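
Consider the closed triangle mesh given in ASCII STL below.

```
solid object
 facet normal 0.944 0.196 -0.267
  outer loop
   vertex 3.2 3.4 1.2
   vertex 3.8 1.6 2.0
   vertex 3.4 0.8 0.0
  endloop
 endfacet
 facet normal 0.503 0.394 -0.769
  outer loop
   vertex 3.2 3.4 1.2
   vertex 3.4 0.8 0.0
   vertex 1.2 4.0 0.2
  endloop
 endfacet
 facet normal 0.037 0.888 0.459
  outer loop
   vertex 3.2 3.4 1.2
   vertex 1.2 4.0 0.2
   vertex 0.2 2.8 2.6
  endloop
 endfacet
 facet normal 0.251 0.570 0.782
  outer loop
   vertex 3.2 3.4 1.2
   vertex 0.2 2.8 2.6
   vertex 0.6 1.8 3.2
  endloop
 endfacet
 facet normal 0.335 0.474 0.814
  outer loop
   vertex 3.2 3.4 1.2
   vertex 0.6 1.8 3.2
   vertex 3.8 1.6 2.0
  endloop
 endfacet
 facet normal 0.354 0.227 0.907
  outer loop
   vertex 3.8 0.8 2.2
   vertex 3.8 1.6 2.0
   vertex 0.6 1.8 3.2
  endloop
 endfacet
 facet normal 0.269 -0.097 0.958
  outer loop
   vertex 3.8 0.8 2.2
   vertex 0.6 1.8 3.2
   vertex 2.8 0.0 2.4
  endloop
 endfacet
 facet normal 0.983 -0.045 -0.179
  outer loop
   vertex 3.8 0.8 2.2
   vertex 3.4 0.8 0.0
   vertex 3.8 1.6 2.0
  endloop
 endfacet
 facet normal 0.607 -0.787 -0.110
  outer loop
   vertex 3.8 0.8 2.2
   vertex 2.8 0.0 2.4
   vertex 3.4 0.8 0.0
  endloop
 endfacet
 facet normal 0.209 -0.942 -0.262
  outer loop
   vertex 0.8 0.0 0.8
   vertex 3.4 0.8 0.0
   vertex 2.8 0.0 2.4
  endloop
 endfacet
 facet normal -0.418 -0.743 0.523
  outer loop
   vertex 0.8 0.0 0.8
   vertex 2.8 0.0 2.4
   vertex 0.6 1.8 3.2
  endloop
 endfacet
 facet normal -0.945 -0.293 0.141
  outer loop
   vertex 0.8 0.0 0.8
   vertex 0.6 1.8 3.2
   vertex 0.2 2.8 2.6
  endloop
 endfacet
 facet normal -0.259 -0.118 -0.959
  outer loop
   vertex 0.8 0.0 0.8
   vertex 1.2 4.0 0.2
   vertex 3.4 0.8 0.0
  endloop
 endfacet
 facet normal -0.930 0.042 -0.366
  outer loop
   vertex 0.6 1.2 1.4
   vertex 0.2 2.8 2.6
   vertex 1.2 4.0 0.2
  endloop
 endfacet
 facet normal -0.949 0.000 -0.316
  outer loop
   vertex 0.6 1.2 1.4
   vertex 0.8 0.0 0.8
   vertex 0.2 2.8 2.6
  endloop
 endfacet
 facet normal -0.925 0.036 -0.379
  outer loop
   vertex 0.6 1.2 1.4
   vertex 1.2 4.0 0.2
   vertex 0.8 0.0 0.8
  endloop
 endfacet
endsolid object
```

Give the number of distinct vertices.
10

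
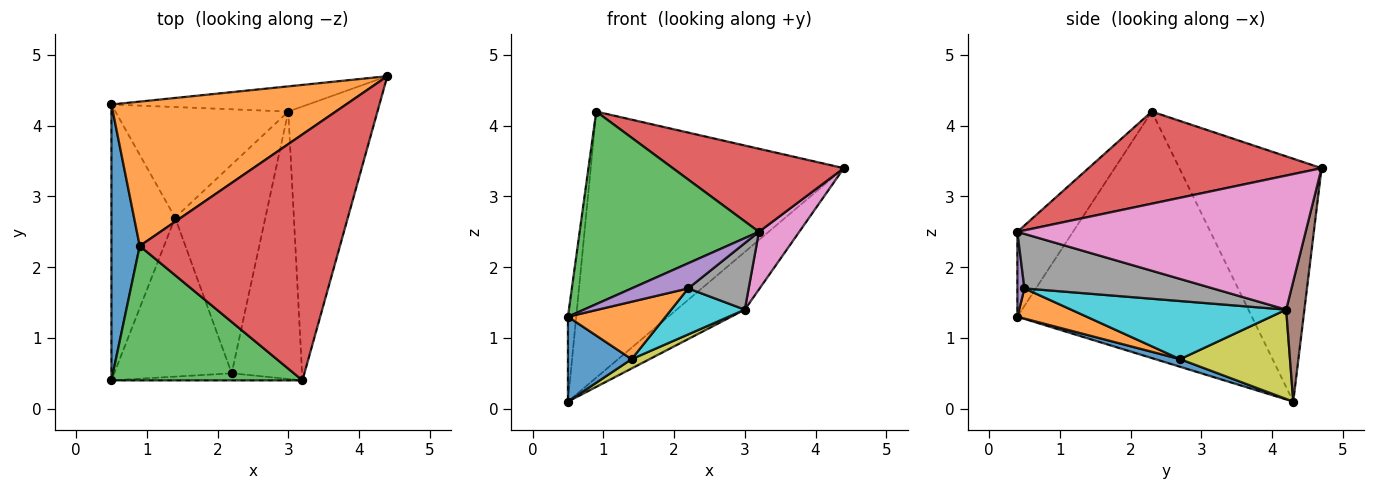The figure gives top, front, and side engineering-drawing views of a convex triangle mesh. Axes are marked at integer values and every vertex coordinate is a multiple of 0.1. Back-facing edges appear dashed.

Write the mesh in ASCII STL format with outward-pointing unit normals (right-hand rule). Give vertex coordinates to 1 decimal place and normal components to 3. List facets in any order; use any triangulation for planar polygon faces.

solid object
 facet normal -0.993 0.035 0.114
  outer loop
   vertex 0.9 2.3 4.2
   vertex 0.5 4.3 0.1
   vertex 0.5 0.4 1.3
  endloop
 endfacet
 facet normal -0.443 0.788 0.428
  outer loop
   vertex 0.9 2.3 4.2
   vertex 4.4 4.7 3.4
   vertex 0.5 4.3 0.1
  endloop
 endfacet
 facet normal -0.247 -0.795 0.555
  outer loop
   vertex 3.2 0.4 2.5
   vertex 0.9 2.3 4.2
   vertex 0.5 0.4 1.3
  endloop
 endfacet
 facet normal 0.400 -0.293 0.868
  outer loop
   vertex 3.2 0.4 2.5
   vertex 4.4 4.7 3.4
   vertex 0.9 2.3 4.2
  endloop
 endfacet
 facet normal 0.119 -0.956 -0.269
  outer loop
   vertex 2.2 0.5 1.7
   vertex 3.2 0.4 2.5
   vertex 0.5 0.4 1.3
  endloop
 endfacet
 facet normal 0.238 0.890 -0.389
  outer loop
   vertex 3.0 4.2 1.4
   vertex 0.5 4.3 0.1
   vertex 4.4 4.7 3.4
  endloop
 endfacet
 facet normal 0.827 -0.116 -0.550
  outer loop
   vertex 3.0 4.2 1.4
   vertex 4.4 4.7 3.4
   vertex 3.2 0.4 2.5
  endloop
 endfacet
 facet normal 0.601 -0.193 -0.776
  outer loop
   vertex 3.0 4.2 1.4
   vertex 3.2 0.4 2.5
   vertex 2.2 0.5 1.7
  endloop
 endfacet
 facet normal 0.458 -0.075 -0.886
  outer loop
   vertex 1.4 2.7 0.7
   vertex 0.5 4.3 0.1
   vertex 3.0 4.2 1.4
  endloop
 endfacet
 facet normal 0.532 -0.182 -0.827
  outer loop
   vertex 1.4 2.7 0.7
   vertex 3.0 4.2 1.4
   vertex 2.2 0.5 1.7
  endloop
 endfacet
 facet normal 0.114 -0.292 -0.950
  outer loop
   vertex 1.4 2.7 0.7
   vertex 0.5 0.4 1.3
   vertex 0.5 4.3 0.1
  endloop
 endfacet
 facet normal 0.235 -0.330 -0.914
  outer loop
   vertex 1.4 2.7 0.7
   vertex 2.2 0.5 1.7
   vertex 0.5 0.4 1.3
  endloop
 endfacet
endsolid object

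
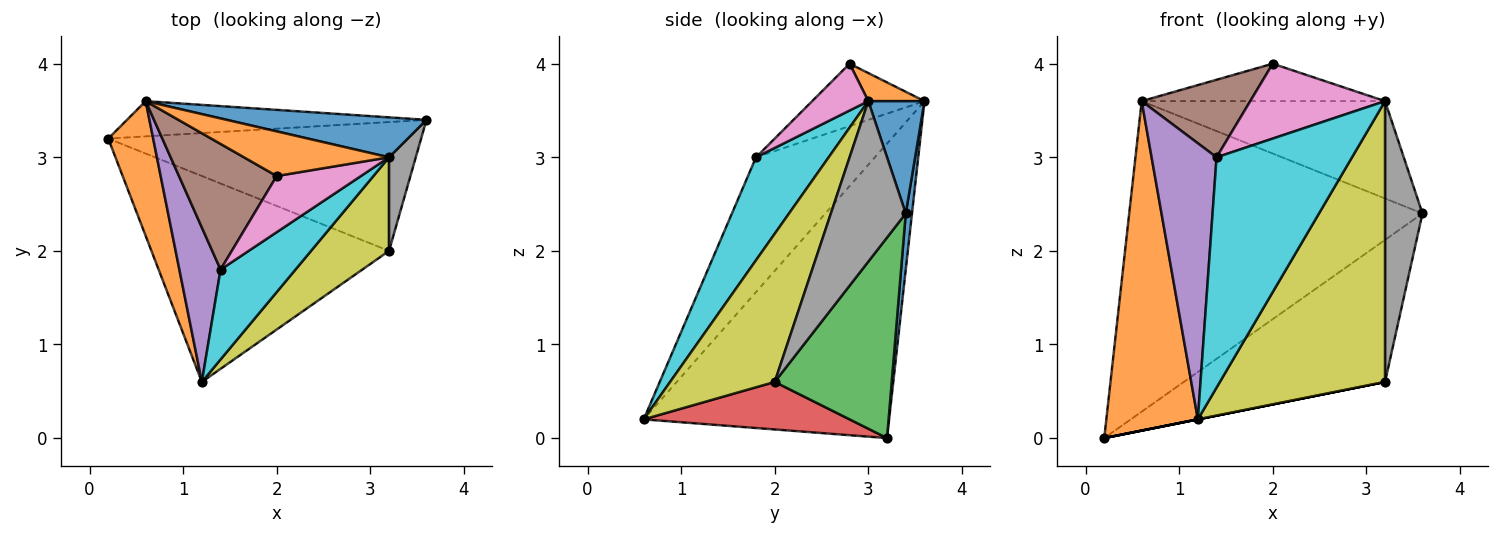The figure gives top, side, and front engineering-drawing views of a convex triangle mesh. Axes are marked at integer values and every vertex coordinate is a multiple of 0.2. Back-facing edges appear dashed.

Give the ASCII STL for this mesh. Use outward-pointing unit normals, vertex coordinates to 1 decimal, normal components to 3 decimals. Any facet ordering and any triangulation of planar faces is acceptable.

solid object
 facet normal 0.021 0.993 -0.113
  outer loop
   vertex 0.6 3.6 3.6
   vertex 3.6 3.4 2.4
   vertex 0.2 3.2 0.0
  endloop
 endfacet
 facet normal -0.928 -0.346 0.141
  outer loop
   vertex 0.6 3.6 3.6
   vertex 0.2 3.2 0.0
   vertex 1.2 0.6 0.2
  endloop
 endfacet
 facet normal 0.396 0.680 -0.617
  outer loop
   vertex 3.2 2.0 0.6
   vertex 0.2 3.2 0.0
   vertex 3.6 3.4 2.4
  endloop
 endfacet
 facet normal 0.196 0.000 -0.981
  outer loop
   vertex 3.2 2.0 0.6
   vertex 1.2 0.6 0.2
   vertex 0.2 3.2 0.0
  endloop
 endfacet
 facet normal -0.848 -0.463 0.259
  outer loop
   vertex 1.4 1.8 3.0
   vertex 0.6 3.6 3.6
   vertex 1.2 0.6 0.2
  endloop
 endfacet
 facet normal -0.477 -0.461 0.748
  outer loop
   vertex 1.4 1.8 3.0
   vertex 2.0 2.8 4.0
   vertex 0.6 3.6 3.6
  endloop
 endfacet
 facet normal 0.316 -0.759 0.569
  outer loop
   vertex 3.2 3.0 3.6
   vertex 2.0 2.8 4.0
   vertex 1.4 1.8 3.0
  endloop
 endfacet
 facet normal 0.885 -0.442 0.147
  outer loop
   vertex 3.2 3.0 3.6
   vertex 3.2 2.0 0.6
   vertex 3.6 3.4 2.4
  endloop
 endfacet
 facet normal 0.515 -0.813 0.271
  outer loop
   vertex 3.2 3.0 3.6
   vertex 1.2 0.6 0.2
   vertex 3.2 2.0 0.6
  endloop
 endfacet
 facet normal 0.447 -0.833 0.325
  outer loop
   vertex 3.2 3.0 3.6
   vertex 1.4 1.8 3.0
   vertex 1.2 0.6 0.2
  endloop
 endfacet
 facet normal 0.209 0.905 0.371
  outer loop
   vertex 3.2 3.0 3.6
   vertex 3.6 3.4 2.4
   vertex 0.6 3.6 3.6
  endloop
 endfacet
 facet normal 0.147 0.636 0.758
  outer loop
   vertex 3.2 3.0 3.6
   vertex 0.6 3.6 3.6
   vertex 2.0 2.8 4.0
  endloop
 endfacet
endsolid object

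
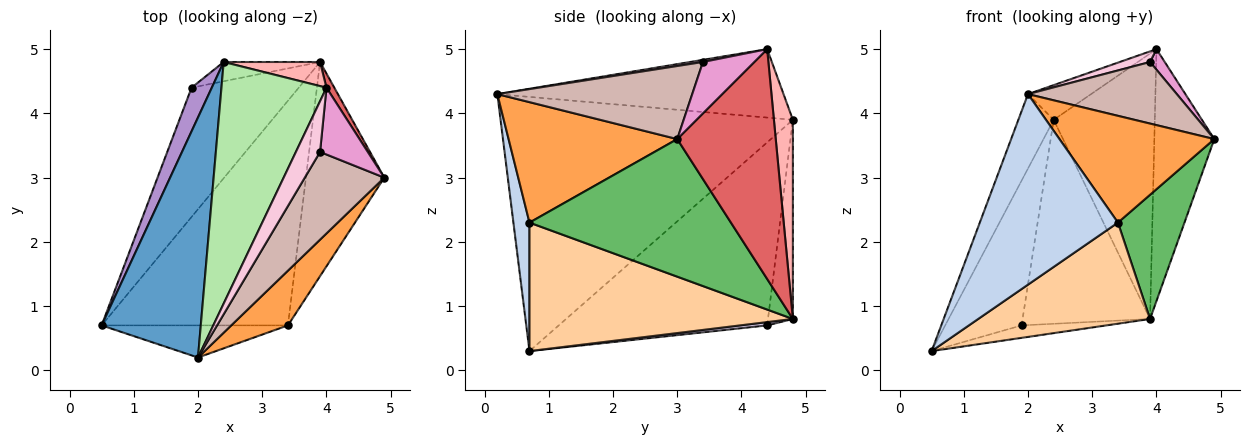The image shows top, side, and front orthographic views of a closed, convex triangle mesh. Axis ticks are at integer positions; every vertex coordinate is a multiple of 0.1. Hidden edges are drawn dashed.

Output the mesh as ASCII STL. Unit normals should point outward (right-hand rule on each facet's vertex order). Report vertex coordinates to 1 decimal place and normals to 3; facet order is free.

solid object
 facet normal -0.926 0.112 0.361
  outer loop
   vertex 2.0 0.2 4.3
   vertex 2.4 4.8 3.9
   vertex 0.5 0.7 0.3
  endloop
 endfacet
 facet normal 0.114 -0.980 -0.165
  outer loop
   vertex 3.4 0.7 2.3
   vertex 2.0 0.2 4.3
   vertex 0.5 0.7 0.3
  endloop
 endfacet
 facet normal 0.696 -0.639 0.327
  outer loop
   vertex 3.4 0.7 2.3
   vertex 4.9 3.0 3.6
   vertex 2.0 0.2 4.3
  endloop
 endfacet
 facet normal 0.532 -0.347 -0.772
  outer loop
   vertex 3.4 0.7 2.3
   vertex 0.5 0.7 0.3
   vertex 3.9 4.8 0.8
  endloop
 endfacet
 facet normal 0.835 -0.276 -0.476
  outer loop
   vertex 3.4 0.7 2.3
   vertex 3.9 4.8 0.8
   vertex 4.9 3.0 3.6
  endloop
 endfacet
 facet normal -0.542 0.119 0.832
  outer loop
   vertex 4.0 4.4 5.0
   vertex 2.4 4.8 3.9
   vertex 2.0 0.2 4.3
  endloop
 endfacet
 facet normal 0.854 0.520 0.029
  outer loop
   vertex 4.0 4.4 5.0
   vertex 4.9 3.0 3.6
   vertex 3.9 4.8 0.8
  endloop
 endfacet
 facet normal 0.184 0.979 0.089
  outer loop
   vertex 4.0 4.4 5.0
   vertex 3.9 4.8 0.8
   vertex 2.4 4.8 3.9
  endloop
 endfacet
 facet normal -0.934 0.342 0.103
  outer loop
   vertex 1.9 4.4 0.7
   vertex 0.5 0.7 0.3
   vertex 2.4 4.8 3.9
  endloop
 endfacet
 facet normal 0.031 0.096 -0.995
  outer loop
   vertex 1.9 4.4 0.7
   vertex 3.9 4.8 0.8
   vertex 0.5 0.7 0.3
  endloop
 endfacet
 facet normal -0.191 0.977 -0.092
  outer loop
   vertex 1.9 4.4 0.7
   vertex 2.4 4.8 3.9
   vertex 3.9 4.8 0.8
  endloop
 endfacet
 facet normal 0.601 -0.459 0.654
  outer loop
   vertex 3.9 3.4 4.8
   vertex 2.0 0.2 4.3
   vertex 4.9 3.0 3.6
  endloop
 endfacet
 facet normal 0.717 -0.205 0.666
  outer loop
   vertex 3.9 3.4 4.8
   vertex 4.9 3.0 3.6
   vertex 4.0 4.4 5.0
  endloop
 endfacet
 facet normal 0.086 -0.204 0.975
  outer loop
   vertex 3.9 3.4 4.8
   vertex 4.0 4.4 5.0
   vertex 2.0 0.2 4.3
  endloop
 endfacet
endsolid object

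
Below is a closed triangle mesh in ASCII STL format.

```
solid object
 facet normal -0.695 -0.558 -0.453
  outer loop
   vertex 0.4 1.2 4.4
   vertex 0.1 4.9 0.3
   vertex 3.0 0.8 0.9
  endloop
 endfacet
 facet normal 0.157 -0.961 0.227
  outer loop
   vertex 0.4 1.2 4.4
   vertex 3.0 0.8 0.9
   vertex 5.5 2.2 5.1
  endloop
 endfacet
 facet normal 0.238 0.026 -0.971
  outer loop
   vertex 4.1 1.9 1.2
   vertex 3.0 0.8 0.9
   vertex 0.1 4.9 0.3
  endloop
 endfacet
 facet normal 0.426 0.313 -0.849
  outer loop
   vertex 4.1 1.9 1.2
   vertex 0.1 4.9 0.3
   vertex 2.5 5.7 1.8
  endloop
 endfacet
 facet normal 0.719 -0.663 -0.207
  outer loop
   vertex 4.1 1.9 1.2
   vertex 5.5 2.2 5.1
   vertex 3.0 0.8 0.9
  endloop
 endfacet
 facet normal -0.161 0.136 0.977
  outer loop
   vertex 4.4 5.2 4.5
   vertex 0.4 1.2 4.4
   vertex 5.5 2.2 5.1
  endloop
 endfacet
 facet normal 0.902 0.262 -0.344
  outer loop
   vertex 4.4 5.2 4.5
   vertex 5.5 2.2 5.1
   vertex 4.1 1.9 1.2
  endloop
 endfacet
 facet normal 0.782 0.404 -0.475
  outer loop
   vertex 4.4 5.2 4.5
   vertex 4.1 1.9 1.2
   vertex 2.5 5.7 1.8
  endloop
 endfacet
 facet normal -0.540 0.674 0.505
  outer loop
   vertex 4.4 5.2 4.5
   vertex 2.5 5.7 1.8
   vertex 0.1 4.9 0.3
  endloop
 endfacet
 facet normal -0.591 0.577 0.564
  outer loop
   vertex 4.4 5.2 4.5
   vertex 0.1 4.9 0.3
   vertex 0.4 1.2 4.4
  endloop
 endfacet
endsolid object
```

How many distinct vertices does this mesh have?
7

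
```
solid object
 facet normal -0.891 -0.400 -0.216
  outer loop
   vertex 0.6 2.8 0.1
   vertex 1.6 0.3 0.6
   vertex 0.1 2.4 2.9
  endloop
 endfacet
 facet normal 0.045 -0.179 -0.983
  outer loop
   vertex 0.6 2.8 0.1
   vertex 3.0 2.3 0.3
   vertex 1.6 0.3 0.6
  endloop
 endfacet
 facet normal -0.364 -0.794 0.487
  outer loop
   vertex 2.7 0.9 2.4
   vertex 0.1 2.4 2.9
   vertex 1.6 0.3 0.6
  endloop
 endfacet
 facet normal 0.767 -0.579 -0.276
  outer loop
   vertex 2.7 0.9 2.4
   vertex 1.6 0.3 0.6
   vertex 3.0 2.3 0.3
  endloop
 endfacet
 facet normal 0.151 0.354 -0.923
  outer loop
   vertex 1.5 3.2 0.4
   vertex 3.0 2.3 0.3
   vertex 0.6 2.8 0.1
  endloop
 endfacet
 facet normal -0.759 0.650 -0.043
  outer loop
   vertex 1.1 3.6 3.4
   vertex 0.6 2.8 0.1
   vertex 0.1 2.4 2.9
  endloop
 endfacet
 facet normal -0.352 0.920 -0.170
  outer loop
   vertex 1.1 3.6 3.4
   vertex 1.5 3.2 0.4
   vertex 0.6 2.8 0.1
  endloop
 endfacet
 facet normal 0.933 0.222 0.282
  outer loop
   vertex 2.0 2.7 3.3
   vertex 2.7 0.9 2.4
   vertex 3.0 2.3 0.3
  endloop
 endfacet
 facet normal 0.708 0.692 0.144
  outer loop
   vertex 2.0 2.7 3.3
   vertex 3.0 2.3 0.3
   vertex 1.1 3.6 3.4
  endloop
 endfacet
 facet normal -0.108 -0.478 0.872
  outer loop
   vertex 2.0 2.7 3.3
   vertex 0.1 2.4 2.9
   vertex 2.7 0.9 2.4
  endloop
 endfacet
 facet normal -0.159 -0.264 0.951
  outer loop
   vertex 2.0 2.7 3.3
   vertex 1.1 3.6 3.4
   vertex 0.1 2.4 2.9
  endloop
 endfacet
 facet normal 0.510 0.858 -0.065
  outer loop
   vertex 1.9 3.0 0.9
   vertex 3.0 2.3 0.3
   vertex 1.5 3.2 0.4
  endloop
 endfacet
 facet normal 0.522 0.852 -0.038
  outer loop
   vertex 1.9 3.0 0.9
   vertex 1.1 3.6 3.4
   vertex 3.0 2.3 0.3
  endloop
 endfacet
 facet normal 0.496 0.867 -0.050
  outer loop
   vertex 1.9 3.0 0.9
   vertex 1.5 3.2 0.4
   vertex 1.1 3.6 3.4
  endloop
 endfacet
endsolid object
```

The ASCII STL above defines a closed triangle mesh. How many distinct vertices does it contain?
9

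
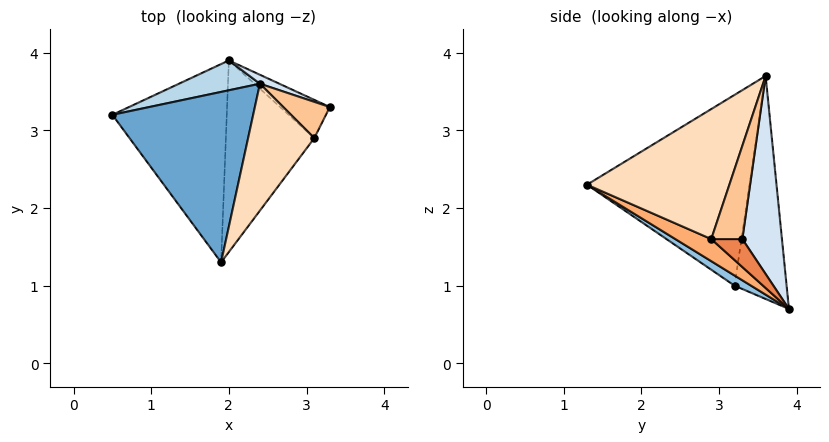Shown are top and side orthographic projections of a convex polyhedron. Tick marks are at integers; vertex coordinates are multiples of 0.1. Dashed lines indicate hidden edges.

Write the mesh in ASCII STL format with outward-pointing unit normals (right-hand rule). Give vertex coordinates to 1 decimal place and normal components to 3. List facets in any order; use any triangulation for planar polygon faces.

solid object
 facet normal -0.791 -0.183 0.584
  outer loop
   vertex 2.4 3.6 3.7
   vertex 0.5 3.2 1.0
   vertex 1.9 1.3 2.3
  endloop
 endfacet
 facet normal 0.075 -0.525 -0.848
  outer loop
   vertex 2.0 3.9 0.7
   vertex 1.9 1.3 2.3
   vertex 0.5 3.2 1.0
  endloop
 endfacet
 facet normal -0.395 0.907 0.143
  outer loop
   vertex 2.0 3.9 0.7
   vertex 0.5 3.2 1.0
   vertex 2.4 3.6 3.7
  endloop
 endfacet
 facet normal 0.396 0.917 0.039
  outer loop
   vertex 2.0 3.9 0.7
   vertex 2.4 3.6 3.7
   vertex 3.3 3.3 1.6
  endloop
 endfacet
 facet normal 0.476 -0.238 -0.847
  outer loop
   vertex 3.1 2.9 1.6
   vertex 2.0 3.9 0.7
   vertex 3.3 3.3 1.6
  endloop
 endfacet
 facet normal 0.207 -0.518 -0.830
  outer loop
   vertex 3.1 2.9 1.6
   vertex 1.9 1.3 2.3
   vertex 2.0 3.9 0.7
  endloop
 endfacet
 facet normal 0.816 -0.408 0.408
  outer loop
   vertex 3.1 2.9 1.6
   vertex 3.3 3.3 1.6
   vertex 2.4 3.6 3.7
  endloop
 endfacet
 facet normal 0.807 -0.425 0.411
  outer loop
   vertex 3.1 2.9 1.6
   vertex 2.4 3.6 3.7
   vertex 1.9 1.3 2.3
  endloop
 endfacet
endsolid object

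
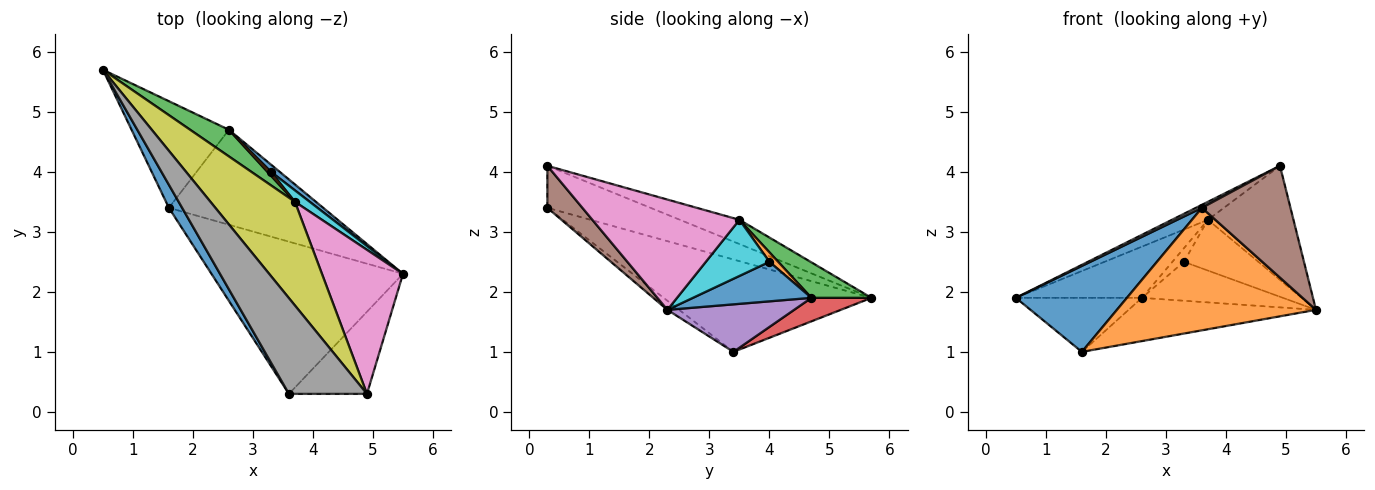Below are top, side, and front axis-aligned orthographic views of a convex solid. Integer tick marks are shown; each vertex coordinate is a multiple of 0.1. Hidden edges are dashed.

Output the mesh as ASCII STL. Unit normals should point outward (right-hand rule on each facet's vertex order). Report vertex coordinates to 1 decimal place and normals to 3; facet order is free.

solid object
 facet normal -0.875 -0.468 0.125
  outer loop
   vertex 1.6 3.4 1.0
   vertex 3.6 0.3 3.4
   vertex 0.5 5.7 1.9
  endloop
 endfacet
 facet normal -0.037 -0.627 -0.778
  outer loop
   vertex 1.6 3.4 1.0
   vertex 5.5 2.3 1.7
   vertex 3.6 0.3 3.4
  endloop
 endfacet
 facet normal 0.389 0.817 0.425
  outer loop
   vertex 2.6 4.7 1.9
   vertex 0.5 5.7 1.9
   vertex 3.7 3.5 3.2
  endloop
 endfacet
 facet normal 0.210 0.442 -0.872
  outer loop
   vertex 2.6 4.7 1.9
   vertex 1.6 3.4 1.0
   vertex 0.5 5.7 1.9
  endloop
 endfacet
 facet normal 0.270 0.399 -0.876
  outer loop
   vertex 2.6 4.7 1.9
   vertex 5.5 2.3 1.7
   vertex 1.6 3.4 1.0
  endloop
 endfacet
 facet normal 0.304 -0.768 -0.564
  outer loop
   vertex 4.9 0.3 4.1
   vertex 3.6 0.3 3.4
   vertex 5.5 2.3 1.7
  endloop
 endfacet
 facet normal 0.730 0.424 0.536
  outer loop
   vertex 4.9 0.3 4.1
   vertex 5.5 2.3 1.7
   vertex 3.7 3.5 3.2
  endloop
 endfacet
 facet normal -0.474 -0.028 0.880
  outer loop
   vertex 4.9 0.3 4.1
   vertex 0.5 5.7 1.9
   vertex 3.6 0.3 3.4
  endloop
 endfacet
 facet normal -0.272 0.165 0.948
  outer loop
   vertex 4.9 0.3 4.1
   vertex 3.7 3.5 3.2
   vertex 0.5 5.7 1.9
  endloop
 endfacet
 facet normal 0.640 0.749 0.169
  outer loop
   vertex 3.3 4.0 2.5
   vertex 3.7 3.5 3.2
   vertex 5.5 2.3 1.7
  endloop
 endfacet
 facet normal 0.637 0.758 0.141
  outer loop
   vertex 3.3 4.0 2.5
   vertex 5.5 2.3 1.7
   vertex 2.6 4.7 1.9
  endloop
 endfacet
 facet normal 0.591 0.777 0.218
  outer loop
   vertex 3.3 4.0 2.5
   vertex 2.6 4.7 1.9
   vertex 3.7 3.5 3.2
  endloop
 endfacet
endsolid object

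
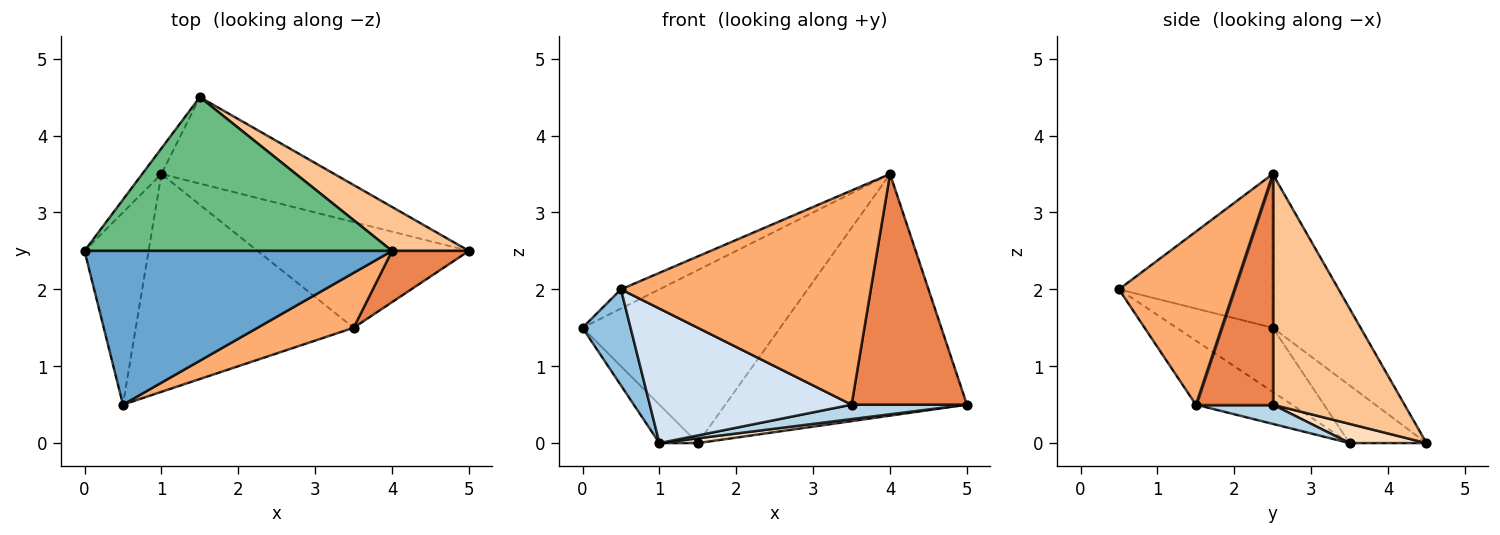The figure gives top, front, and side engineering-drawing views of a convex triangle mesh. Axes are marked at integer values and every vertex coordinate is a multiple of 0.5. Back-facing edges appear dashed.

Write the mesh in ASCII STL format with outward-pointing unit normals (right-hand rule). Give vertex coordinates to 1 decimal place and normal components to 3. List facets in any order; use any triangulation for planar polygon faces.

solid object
 facet normal -0.444 0.111 0.889
  outer loop
   vertex 4.0 2.5 3.5
   vertex 0.0 2.5 1.5
   vertex 0.5 0.5 2.0
  endloop
 endfacet
 facet normal -0.667 -0.333 -0.667
  outer loop
   vertex 1.0 3.5 0.0
   vertex 0.5 0.5 2.0
   vertex 0.0 2.5 1.5
  endloop
 endfacet
 facet normal 0.090 -0.135 -0.987
  outer loop
   vertex 3.5 1.5 0.5
   vertex 1.0 3.5 0.0
   vertex 5.0 2.5 0.5
  endloop
 endfacet
 facet normal -0.243 -0.510 -0.825
  outer loop
   vertex 3.5 1.5 0.5
   vertex 0.5 0.5 2.0
   vertex 1.0 3.5 0.0
  endloop
 endfacet
 facet normal 0.545 -0.818 0.182
  outer loop
   vertex 3.5 1.5 0.5
   vertex 5.0 2.5 0.5
   vertex 4.0 2.5 3.5
  endloop
 endfacet
 facet normal 0.408 -0.884 0.227
  outer loop
   vertex 3.5 1.5 0.5
   vertex 4.0 2.5 3.5
   vertex 0.5 0.5 2.0
  endloop
 endfacet
 facet normal 0.473 0.867 0.158
  outer loop
   vertex 1.5 4.5 0.0
   vertex 4.0 2.5 3.5
   vertex 5.0 2.5 0.5
  endloop
 endfacet
 facet normal 0.110 -0.055 -0.992
  outer loop
   vertex 1.5 4.5 0.0
   vertex 5.0 2.5 0.5
   vertex 1.0 3.5 0.0
  endloop
 endfacet
 facet normal -0.315 0.709 0.630
  outer loop
   vertex 1.5 4.5 0.0
   vertex 0.0 2.5 1.5
   vertex 4.0 2.5 3.5
  endloop
 endfacet
 facet normal -0.857 0.429 -0.286
  outer loop
   vertex 1.5 4.5 0.0
   vertex 1.0 3.5 0.0
   vertex 0.0 2.5 1.5
  endloop
 endfacet
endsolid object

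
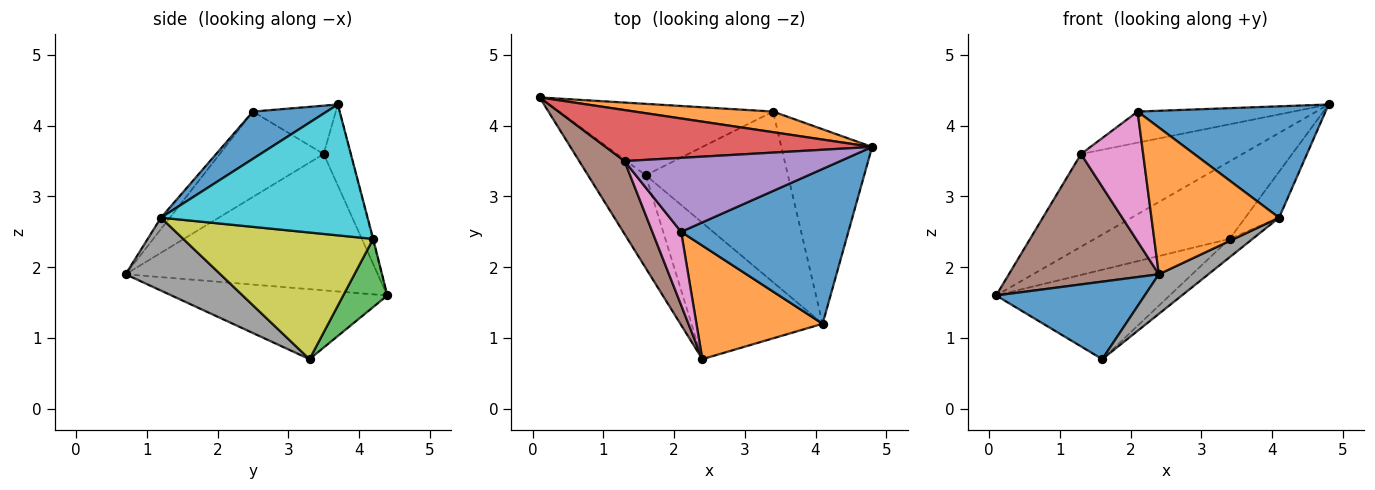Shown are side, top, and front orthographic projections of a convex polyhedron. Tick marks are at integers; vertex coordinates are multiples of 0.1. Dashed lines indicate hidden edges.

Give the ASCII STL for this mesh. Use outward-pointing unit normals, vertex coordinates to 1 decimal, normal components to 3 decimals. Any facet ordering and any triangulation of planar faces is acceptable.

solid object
 facet normal -0.681 -0.469 -0.562
  outer loop
   vertex 1.6 3.3 0.7
   vertex 2.4 0.7 1.9
   vertex 0.1 4.4 1.6
  endloop
 endfacet
 facet normal -0.004 0.966 0.257
  outer loop
   vertex 3.4 4.2 2.4
   vertex 0.1 4.4 1.6
   vertex 4.8 3.7 4.3
  endloop
 endfacet
 facet normal 0.195 0.766 -0.612
  outer loop
   vertex 3.4 4.2 2.4
   vertex 1.6 3.3 0.7
   vertex 0.1 4.4 1.6
  endloop
 endfacet
 facet normal -0.145 0.867 0.477
  outer loop
   vertex 1.3 3.5 3.6
   vertex 4.8 3.7 4.3
   vertex 0.1 4.4 1.6
  endloop
 endfacet
 facet normal -0.202 0.380 0.903
  outer loop
   vertex 1.3 3.5 3.6
   vertex 2.1 2.5 4.2
   vertex 4.8 3.7 4.3
  endloop
 endfacet
 facet normal -0.826 -0.491 0.275
  outer loop
   vertex 1.3 3.5 3.6
   vertex 0.1 4.4 1.6
   vertex 2.4 0.7 1.9
  endloop
 endfacet
 facet normal -0.825 -0.493 0.278
  outer loop
   vertex 1.3 3.5 3.6
   vertex 2.4 0.7 1.9
   vertex 2.1 2.5 4.2
  endloop
 endfacet
 facet normal 0.471 -0.246 -0.847
  outer loop
   vertex 4.1 1.2 2.7
   vertex 2.4 0.7 1.9
   vertex 1.6 3.3 0.7
  endloop
 endfacet
 facet normal 0.663 0.080 -0.744
  outer loop
   vertex 4.1 1.2 2.7
   vertex 1.6 3.3 0.7
   vertex 3.4 4.2 2.4
  endloop
 endfacet
 facet normal 0.814 0.134 -0.565
  outer loop
   vertex 4.1 1.2 2.7
   vertex 3.4 4.2 2.4
   vertex 4.8 3.7 4.3
  endloop
 endfacet
 facet normal 0.224 -0.569 0.791
  outer loop
   vertex 4.1 1.2 2.7
   vertex 4.8 3.7 4.3
   vertex 2.1 2.5 4.2
  endloop
 endfacet
 facet normal -0.055 -0.790 0.611
  outer loop
   vertex 4.1 1.2 2.7
   vertex 2.1 2.5 4.2
   vertex 2.4 0.7 1.9
  endloop
 endfacet
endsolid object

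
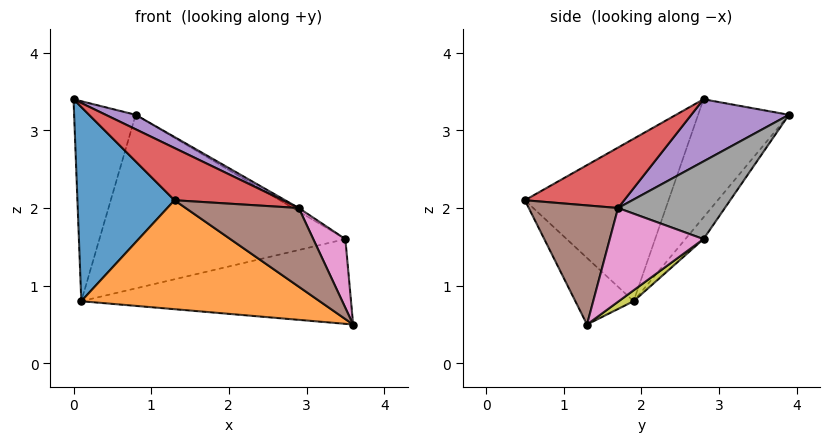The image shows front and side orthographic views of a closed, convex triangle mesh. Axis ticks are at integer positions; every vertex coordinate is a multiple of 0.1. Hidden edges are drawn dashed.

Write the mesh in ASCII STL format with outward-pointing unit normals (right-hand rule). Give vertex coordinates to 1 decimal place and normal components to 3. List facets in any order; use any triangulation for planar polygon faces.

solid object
 facet normal -0.818 -0.553 0.160
  outer loop
   vertex 0.1 1.9 0.8
   vertex 1.3 0.5 2.1
   vertex 0.0 2.8 3.4
  endloop
 endfacet
 facet normal -0.183 -0.749 -0.637
  outer loop
   vertex 0.1 1.9 0.8
   vertex 3.6 1.3 0.5
   vertex 1.3 0.5 2.1
  endloop
 endfacet
 facet normal -0.807 0.547 -0.220
  outer loop
   vertex 0.1 1.9 0.8
   vertex 0.0 2.8 3.4
   vertex 0.8 3.9 3.2
  endloop
 endfacet
 facet normal 0.305 -0.332 0.893
  outer loop
   vertex 2.9 1.7 2.0
   vertex 0.0 2.8 3.4
   vertex 1.3 0.5 2.1
  endloop
 endfacet
 facet normal 0.394 -0.121 0.911
  outer loop
   vertex 2.9 1.7 2.0
   vertex 0.8 3.9 3.2
   vertex 0.0 2.8 3.4
  endloop
 endfacet
 facet normal 0.555 -0.702 0.446
  outer loop
   vertex 2.9 1.7 2.0
   vertex 1.3 0.5 2.1
   vertex 3.6 1.3 0.5
  endloop
 endfacet
 facet normal 0.837 -0.287 0.467
  outer loop
   vertex 3.5 2.8 1.6
   vertex 2.9 1.7 2.0
   vertex 3.6 1.3 0.5
  endloop
 endfacet
 facet normal 0.518 0.028 0.855
  outer loop
   vertex 3.5 2.8 1.6
   vertex 0.8 3.9 3.2
   vertex 2.9 1.7 2.0
  endloop
 endfacet
 facet normal 0.033 0.592 -0.805
  outer loop
   vertex 3.5 2.8 1.6
   vertex 3.6 1.3 0.5
   vertex 0.1 1.9 0.8
  endloop
 endfacet
 facet normal -0.057 0.775 -0.629
  outer loop
   vertex 3.5 2.8 1.6
   vertex 0.1 1.9 0.8
   vertex 0.8 3.9 3.2
  endloop
 endfacet
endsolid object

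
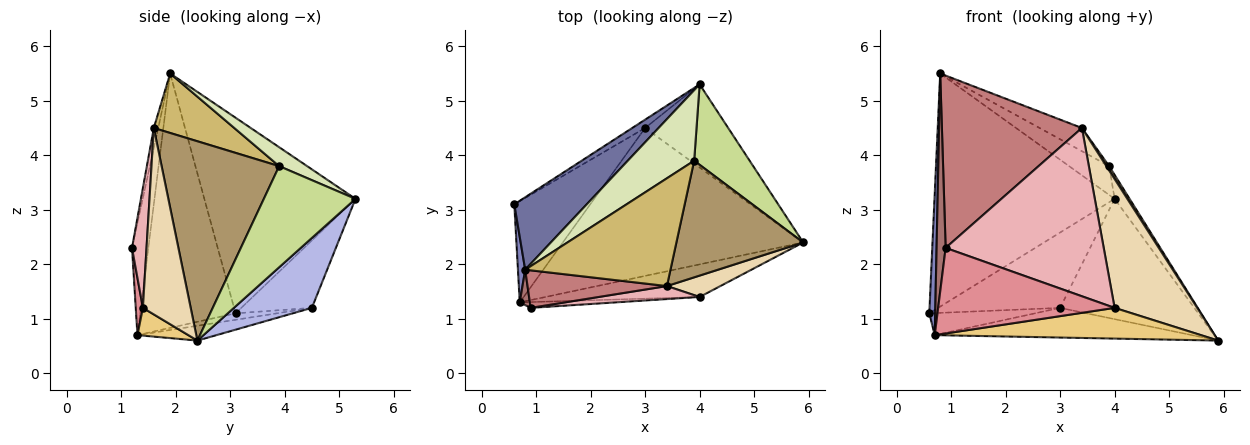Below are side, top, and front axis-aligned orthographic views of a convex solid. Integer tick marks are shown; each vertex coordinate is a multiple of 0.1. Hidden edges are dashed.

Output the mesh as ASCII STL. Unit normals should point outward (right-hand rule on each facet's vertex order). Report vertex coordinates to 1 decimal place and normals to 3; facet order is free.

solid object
 facet normal -0.625 0.745 0.232
  outer loop
   vertex 0.8 1.9 5.5
   vertex 4.0 5.3 3.2
   vertex 0.6 3.1 1.1
  endloop
 endfacet
 facet normal -0.998 -0.062 0.029
  outer loop
   vertex 0.7 1.3 0.7
   vertex 0.8 1.9 5.5
   vertex 0.6 3.1 1.1
  endloop
 endfacet
 facet normal -0.499 0.862 -0.095
  outer loop
   vertex 3.0 4.5 1.2
   vertex 0.6 3.1 1.1
   vertex 4.0 5.3 3.2
  endloop
 endfacet
 facet normal 0.431 0.742 -0.513
  outer loop
   vertex 3.0 4.5 1.2
   vertex 4.0 5.3 3.2
   vertex 5.9 2.4 0.6
  endloop
 endfacet
 facet normal -0.083 0.212 -0.974
  outer loop
   vertex 3.0 4.5 1.2
   vertex 0.7 1.3 0.7
   vertex 0.6 3.1 1.1
  endloop
 endfacet
 facet normal -0.060 0.196 -0.979
  outer loop
   vertex 3.0 4.5 1.2
   vertex 5.9 2.4 0.6
   vertex 0.7 1.3 0.7
  endloop
 endfacet
 facet normal 0.868 0.142 0.476
  outer loop
   vertex 3.9 3.9 3.8
   vertex 5.9 2.4 0.6
   vertex 4.0 5.3 3.2
  endloop
 endfacet
 facet normal 0.255 0.365 0.895
  outer loop
   vertex 3.9 3.9 3.8
   vertex 4.0 5.3 3.2
   vertex 0.8 1.9 5.5
  endloop
 endfacet
 facet normal 0.844 -0.020 0.537
  outer loop
   vertex 3.4 1.6 4.5
   vertex 5.9 2.4 0.6
   vertex 3.9 3.9 3.8
  endloop
 endfacet
 facet normal 0.372 0.195 0.908
  outer loop
   vertex 3.4 1.6 4.5
   vertex 3.9 3.9 3.8
   vertex 0.8 1.9 5.5
  endloop
 endfacet
 facet normal 0.130 -0.680 -0.722
  outer loop
   vertex 4.0 1.4 1.2
   vertex 0.7 1.3 0.7
   vertex 5.9 2.4 0.6
  endloop
 endfacet
 facet normal 0.496 -0.857 0.142
  outer loop
   vertex 4.0 1.4 1.2
   vertex 5.9 2.4 0.6
   vertex 3.4 1.6 4.5
  endloop
 endfacet
 facet normal -0.871 -0.484 0.079
  outer loop
   vertex 0.9 1.2 2.3
   vertex 0.8 1.9 5.5
   vertex 0.7 1.3 0.7
  endloop
 endfacet
 facet normal -0.031 -0.977 0.213
  outer loop
   vertex 0.9 1.2 2.3
   vertex 3.4 1.6 4.5
   vertex 0.8 1.9 5.5
  endloop
 endfacet
 facet normal 0.040 -0.997 -0.067
  outer loop
   vertex 0.9 1.2 2.3
   vertex 0.7 1.3 0.7
   vertex 4.0 1.4 1.2
  endloop
 endfacet
 facet normal 0.091 -0.993 0.077
  outer loop
   vertex 0.9 1.2 2.3
   vertex 4.0 1.4 1.2
   vertex 3.4 1.6 4.5
  endloop
 endfacet
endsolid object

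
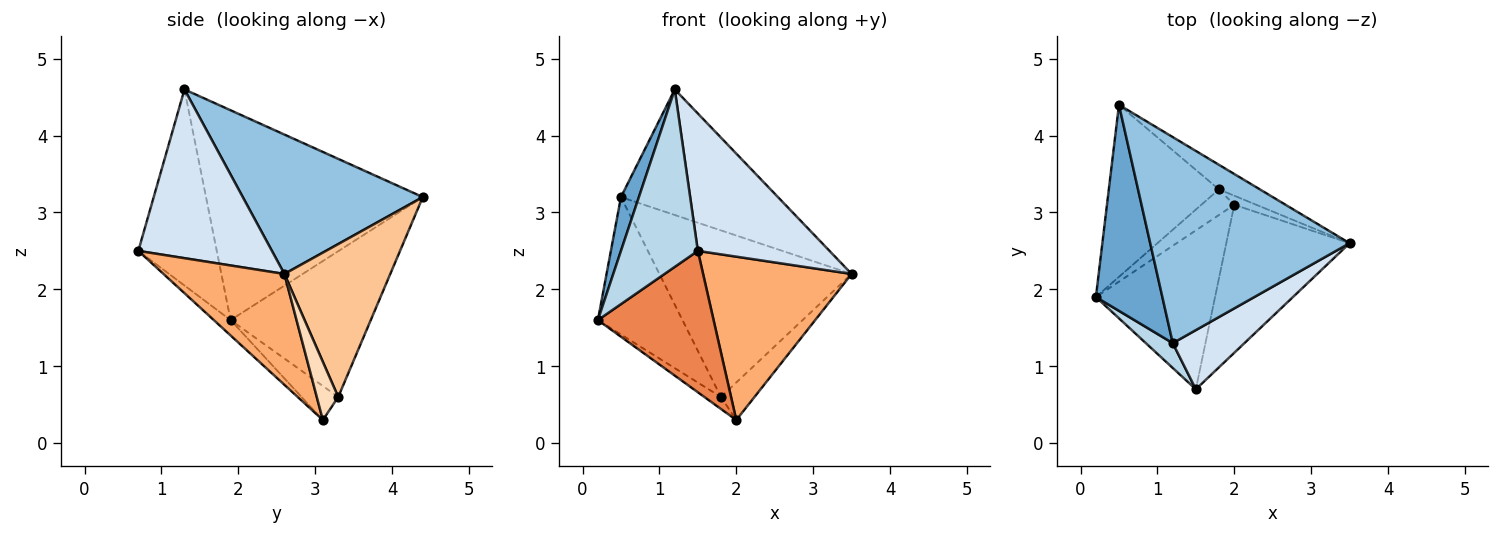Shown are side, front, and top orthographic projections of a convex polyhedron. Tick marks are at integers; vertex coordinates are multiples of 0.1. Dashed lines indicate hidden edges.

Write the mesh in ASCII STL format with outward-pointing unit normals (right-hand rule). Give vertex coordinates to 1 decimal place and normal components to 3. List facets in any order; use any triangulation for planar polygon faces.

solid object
 facet normal -0.950 -0.079 0.301
  outer loop
   vertex 1.2 1.3 4.6
   vertex 0.5 4.4 3.2
   vertex 0.2 1.9 1.6
  endloop
 endfacet
 facet normal 0.513 0.447 0.733
  outer loop
   vertex 1.2 1.3 4.6
   vertex 3.5 2.6 2.2
   vertex 0.5 4.4 3.2
  endloop
 endfacet
 facet normal -0.711 -0.697 0.098
  outer loop
   vertex 1.5 0.7 2.5
   vertex 1.2 1.3 4.6
   vertex 0.2 1.9 1.6
  endloop
 endfacet
 facet normal 0.682 -0.672 0.289
  outer loop
   vertex 1.5 0.7 2.5
   vertex 3.5 2.6 2.2
   vertex 1.2 1.3 4.6
  endloop
 endfacet
 facet normal -0.096 -0.662 -0.744
  outer loop
   vertex 1.5 0.7 2.5
   vertex 0.2 1.9 1.6
   vertex 2.0 3.1 0.3
  endloop
 endfacet
 facet normal 0.517 -0.635 -0.575
  outer loop
   vertex 1.5 0.7 2.5
   vertex 2.0 3.1 0.3
   vertex 3.5 2.6 2.2
  endloop
 endfacet
 facet normal 0.478 0.869 -0.128
  outer loop
   vertex 1.8 3.3 0.6
   vertex 0.5 4.4 3.2
   vertex 3.5 2.6 2.2
  endloop
 endfacet
 facet normal 0.527 0.826 -0.199
  outer loop
   vertex 1.8 3.3 0.6
   vertex 3.5 2.6 2.2
   vertex 2.0 3.1 0.3
  endloop
 endfacet
 facet normal -0.719 0.434 -0.543
  outer loop
   vertex 1.8 3.3 0.6
   vertex 0.2 1.9 1.6
   vertex 0.5 4.4 3.2
  endloop
 endfacet
 facet normal -0.684 0.309 -0.661
  outer loop
   vertex 1.8 3.3 0.6
   vertex 2.0 3.1 0.3
   vertex 0.2 1.9 1.6
  endloop
 endfacet
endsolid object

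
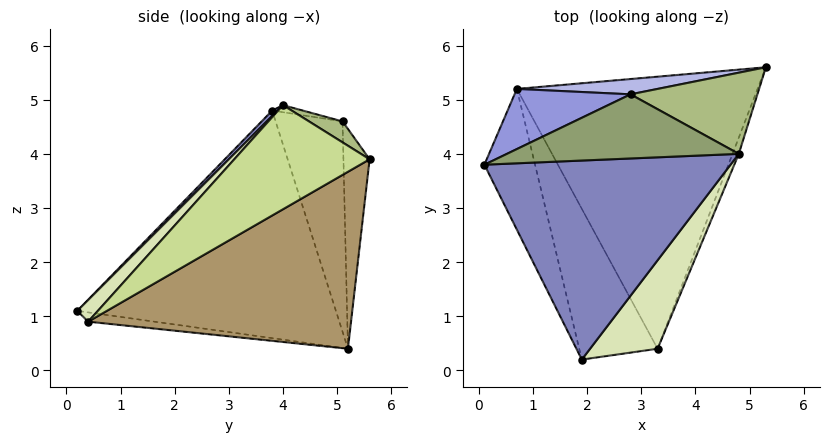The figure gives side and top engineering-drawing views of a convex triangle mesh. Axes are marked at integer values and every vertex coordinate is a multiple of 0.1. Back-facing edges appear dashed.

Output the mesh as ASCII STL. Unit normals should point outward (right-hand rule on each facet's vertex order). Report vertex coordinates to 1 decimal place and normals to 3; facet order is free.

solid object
 facet normal -0.944 -0.256 -0.210
  outer loop
   vertex 0.7 5.2 0.4
   vertex 1.9 0.2 1.1
   vertex 0.1 3.8 4.8
  endloop
 endfacet
 facet normal 0.015 -0.713 0.701
  outer loop
   vertex 4.8 4.0 4.9
   vertex 0.1 3.8 4.8
   vertex 1.9 0.2 1.1
  endloop
 endfacet
 facet normal -0.409 0.884 0.226
  outer loop
   vertex 2.8 5.1 4.6
   vertex 0.7 5.2 0.4
   vertex 0.1 3.8 4.8
  endloop
 endfacet
 facet normal -0.166 0.980 0.106
  outer loop
   vertex 2.8 5.1 4.6
   vertex 5.3 5.6 3.9
   vertex 0.7 5.2 0.4
  endloop
 endfacet
 facet normal -0.030 0.212 0.977
  outer loop
   vertex 2.8 5.1 4.6
   vertex 0.1 3.8 4.8
   vertex 4.8 4.0 4.9
  endloop
 endfacet
 facet normal 0.142 0.492 0.859
  outer loop
   vertex 2.8 5.1 4.6
   vertex 4.8 4.0 4.9
   vertex 5.3 5.6 3.9
  endloop
 endfacet
 facet normal 0.942 -0.330 -0.057
  outer loop
   vertex 3.3 0.4 0.9
   vertex 5.3 5.6 3.9
   vertex 4.8 4.0 4.9
  endloop
 endfacet
 facet normal 0.197 -0.764 0.614
  outer loop
   vertex 3.3 0.4 0.9
   vertex 4.8 4.0 4.9
   vertex 1.9 0.2 1.1
  endloop
 endfacet
 facet normal 0.576 0.231 -0.784
  outer loop
   vertex 3.3 0.4 0.9
   vertex 0.7 5.2 0.4
   vertex 5.3 5.6 3.9
  endloop
 endfacet
 facet normal -0.116 -0.165 -0.979
  outer loop
   vertex 3.3 0.4 0.9
   vertex 1.9 0.2 1.1
   vertex 0.7 5.2 0.4
  endloop
 endfacet
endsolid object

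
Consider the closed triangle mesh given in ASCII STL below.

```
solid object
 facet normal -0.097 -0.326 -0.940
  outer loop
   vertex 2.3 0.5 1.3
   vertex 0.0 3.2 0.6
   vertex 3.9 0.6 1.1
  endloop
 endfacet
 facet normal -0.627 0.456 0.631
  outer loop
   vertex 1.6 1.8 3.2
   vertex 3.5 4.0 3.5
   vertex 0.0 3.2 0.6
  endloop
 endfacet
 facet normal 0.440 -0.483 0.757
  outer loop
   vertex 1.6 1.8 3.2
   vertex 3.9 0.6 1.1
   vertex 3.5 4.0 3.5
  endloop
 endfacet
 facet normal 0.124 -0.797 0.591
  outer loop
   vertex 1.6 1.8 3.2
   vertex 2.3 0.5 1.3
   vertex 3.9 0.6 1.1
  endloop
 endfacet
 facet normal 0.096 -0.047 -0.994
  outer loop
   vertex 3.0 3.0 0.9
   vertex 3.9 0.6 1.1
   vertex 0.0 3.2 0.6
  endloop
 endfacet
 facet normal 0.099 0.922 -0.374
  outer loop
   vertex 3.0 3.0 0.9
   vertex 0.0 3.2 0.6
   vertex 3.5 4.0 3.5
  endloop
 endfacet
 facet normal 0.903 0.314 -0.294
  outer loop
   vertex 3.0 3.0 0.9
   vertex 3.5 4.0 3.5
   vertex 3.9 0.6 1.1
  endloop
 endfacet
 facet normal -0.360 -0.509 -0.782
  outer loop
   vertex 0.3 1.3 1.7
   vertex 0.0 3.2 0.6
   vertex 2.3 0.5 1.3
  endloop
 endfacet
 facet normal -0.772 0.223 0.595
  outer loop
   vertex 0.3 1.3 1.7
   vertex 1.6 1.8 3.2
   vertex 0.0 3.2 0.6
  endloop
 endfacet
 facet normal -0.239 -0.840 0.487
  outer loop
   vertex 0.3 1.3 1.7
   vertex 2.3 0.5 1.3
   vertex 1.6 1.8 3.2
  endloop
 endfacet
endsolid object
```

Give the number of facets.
10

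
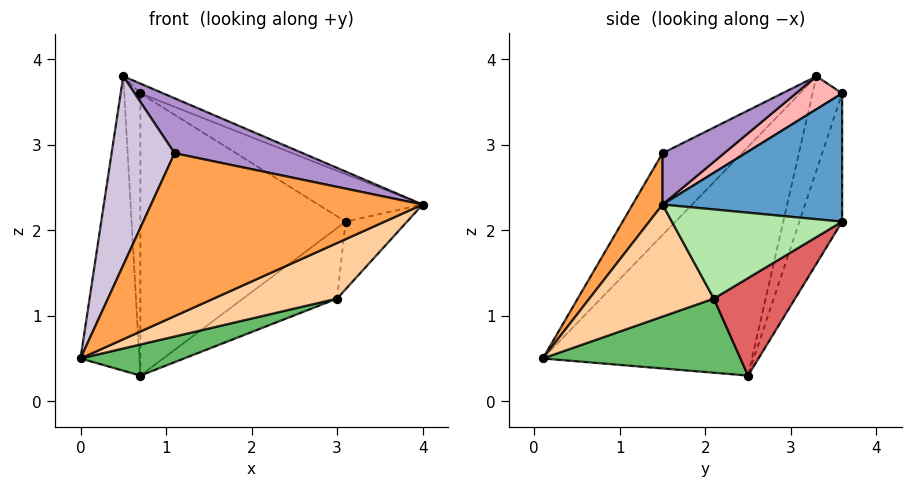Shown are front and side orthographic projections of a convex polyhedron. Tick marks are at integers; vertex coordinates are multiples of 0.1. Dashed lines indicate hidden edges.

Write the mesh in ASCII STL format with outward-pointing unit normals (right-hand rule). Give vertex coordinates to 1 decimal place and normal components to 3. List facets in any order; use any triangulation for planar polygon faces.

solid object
 facet normal 0.507 0.294 0.810
  outer loop
   vertex 3.1 3.6 2.1
   vertex 0.7 3.6 3.6
   vertex 4.0 1.5 2.3
  endloop
 endfacet
 facet normal -0.194 0.931 -0.310
  outer loop
   vertex 3.1 3.6 2.1
   vertex 0.7 2.5 0.3
   vertex 0.7 3.6 3.6
  endloop
 endfacet
 facet normal 0.097 -0.878 0.468
  outer loop
   vertex 1.1 1.5 2.9
   vertex 0.0 0.1 0.5
   vertex 4.0 1.5 2.3
  endloop
 endfacet
 facet normal 0.495 -0.491 -0.717
  outer loop
   vertex 3.0 2.1 1.2
   vertex 4.0 1.5 2.3
   vertex 0.0 0.1 0.5
  endloop
 endfacet
 facet normal 0.332 -0.174 -0.927
  outer loop
   vertex 3.0 2.1 1.2
   vertex 0.0 0.1 0.5
   vertex 0.7 2.5 0.3
  endloop
 endfacet
 facet normal 0.781 0.282 -0.557
  outer loop
   vertex 3.0 2.1 1.2
   vertex 3.1 3.6 2.1
   vertex 4.0 1.5 2.3
  endloop
 endfacet
 facet normal 0.392 0.454 -0.800
  outer loop
   vertex 3.0 2.1 1.2
   vertex 0.7 2.5 0.3
   vertex 3.1 3.6 2.1
  endloop
 endfacet
 facet normal 0.484 0.239 0.842
  outer loop
   vertex 0.5 3.3 3.8
   vertex 4.0 1.5 2.3
   vertex 0.7 3.6 3.6
  endloop
 endfacet
 facet normal 0.187 -0.389 0.902
  outer loop
   vertex 0.5 3.3 3.8
   vertex 1.1 1.5 2.9
   vertex 4.0 1.5 2.3
  endloop
 endfacet
 facet normal -0.635 -0.504 0.585
  outer loop
   vertex 0.5 3.3 3.8
   vertex 0.0 0.1 0.5
   vertex 1.1 1.5 2.9
  endloop
 endfacet
 facet normal -0.956 0.269 -0.116
  outer loop
   vertex 0.5 3.3 3.8
   vertex 0.7 2.5 0.3
   vertex 0.0 0.1 0.5
  endloop
 endfacet
 facet normal -0.867 0.473 -0.158
  outer loop
   vertex 0.5 3.3 3.8
   vertex 0.7 3.6 3.6
   vertex 0.7 2.5 0.3
  endloop
 endfacet
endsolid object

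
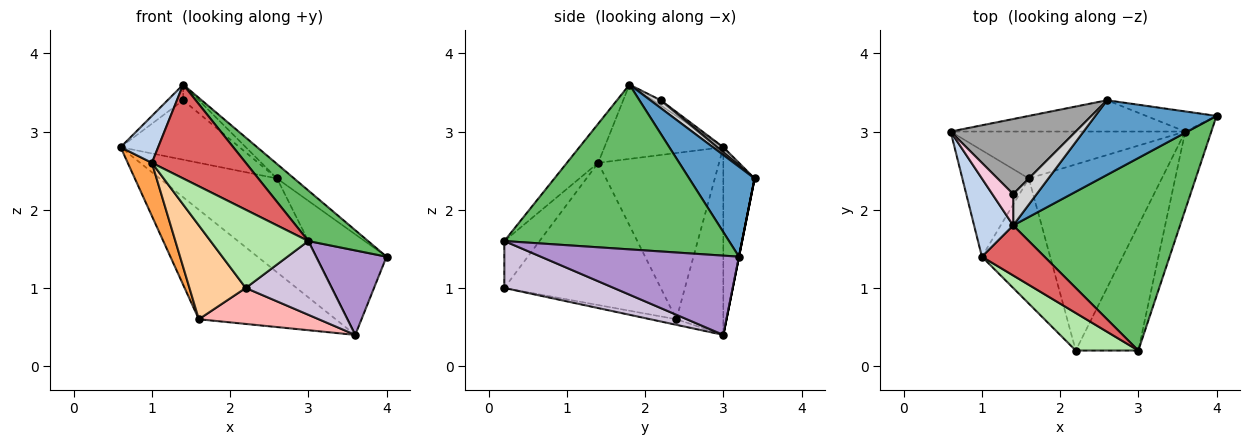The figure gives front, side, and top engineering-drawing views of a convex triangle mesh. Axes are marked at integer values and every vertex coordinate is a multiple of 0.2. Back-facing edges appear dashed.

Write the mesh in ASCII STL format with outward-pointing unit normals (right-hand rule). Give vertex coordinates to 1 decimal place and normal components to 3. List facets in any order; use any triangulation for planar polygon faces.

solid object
 facet normal 0.589 0.154 0.794
  outer loop
   vertex 2.6 3.4 2.4
   vertex 1.4 1.8 3.6
   vertex 4.0 3.2 1.4
  endloop
 endfacet
 facet normal -0.852 -0.269 0.449
  outer loop
   vertex 1.0 1.4 2.6
   vertex 1.4 1.8 3.6
   vertex 0.6 3.0 2.8
  endloop
 endfacet
 facet normal -0.913 -0.183 -0.365
  outer loop
   vertex 1.0 1.4 2.6
   vertex 0.6 3.0 2.8
   vertex 1.6 2.4 0.6
  endloop
 endfacet
 facet normal -0.857 -0.309 -0.412
  outer loop
   vertex 1.0 1.4 2.6
   vertex 1.6 2.4 0.6
   vertex 2.2 0.2 1.0
  endloop
 endfacet
 facet normal 0.691 -0.184 0.699
  outer loop
   vertex 3.0 0.2 1.6
   vertex 4.0 3.2 1.4
   vertex 1.4 1.8 3.6
  endloop
 endfacet
 facet normal -0.309 -0.857 0.412
  outer loop
   vertex 3.0 0.2 1.6
   vertex 1.0 1.4 2.6
   vertex 2.2 0.2 1.0
  endloop
 endfacet
 facet normal -0.282 -0.846 0.451
  outer loop
   vertex 3.0 0.2 1.6
   vertex 1.4 1.8 3.6
   vertex 1.0 1.4 2.6
  endloop
 endfacet
 facet normal -0.041 -0.190 -0.981
  outer loop
   vertex 3.6 3.0 0.4
   vertex 2.2 0.2 1.0
   vertex 1.6 2.4 0.6
  endloop
 endfacet
 facet normal 0.900 -0.320 -0.296
  outer loop
   vertex 3.6 3.0 0.4
   vertex 4.0 3.2 1.4
   vertex 3.0 0.2 1.6
  endloop
 endfacet
 facet normal 0.543 -0.426 -0.724
  outer loop
   vertex 3.6 3.0 0.4
   vertex 3.0 0.2 1.6
   vertex 2.2 0.2 1.0
  endloop
 endfacet
 facet normal 0.000 0.981 -0.196
  outer loop
   vertex 3.6 3.0 0.4
   vertex 2.6 3.4 2.4
   vertex 4.0 3.2 1.4
  endloop
 endfacet
 facet normal -0.301 0.877 -0.376
  outer loop
   vertex 3.6 3.0 0.4
   vertex 1.6 2.4 0.6
   vertex 0.6 3.0 2.8
  endloop
 endfacet
 facet normal -0.245 0.920 -0.307
  outer loop
   vertex 3.6 3.0 0.4
   vertex 0.6 3.0 2.8
   vertex 2.6 3.4 2.4
  endloop
 endfacet
 facet normal -0.218 0.436 0.873
  outer loop
   vertex 1.4 2.2 3.4
   vertex 0.6 3.0 2.8
   vertex 1.4 1.8 3.6
  endloop
 endfacet
 facet normal 0.033 0.620 0.784
  outer loop
   vertex 1.4 2.2 3.4
   vertex 2.6 3.4 2.4
   vertex 0.6 3.0 2.8
  endloop
 endfacet
 facet normal 0.286 0.429 0.857
  outer loop
   vertex 1.4 2.2 3.4
   vertex 1.4 1.8 3.6
   vertex 2.6 3.4 2.4
  endloop
 endfacet
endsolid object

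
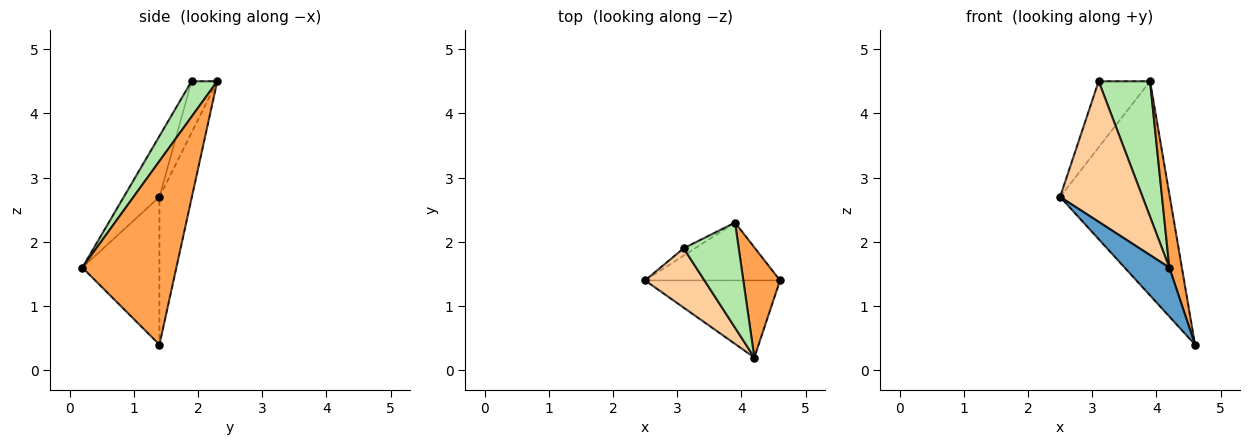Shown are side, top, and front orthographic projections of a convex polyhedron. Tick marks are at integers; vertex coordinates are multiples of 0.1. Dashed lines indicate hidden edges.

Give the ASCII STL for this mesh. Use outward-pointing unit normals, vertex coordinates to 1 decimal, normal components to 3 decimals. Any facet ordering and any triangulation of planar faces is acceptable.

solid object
 facet normal -0.679 -0.394 -0.620
  outer loop
   vertex 4.2 0.2 1.6
   vertex 2.5 1.4 2.7
   vertex 4.6 1.4 0.4
  endloop
 endfacet
 facet normal -0.275 0.928 -0.251
  outer loop
   vertex 3.9 2.3 4.5
   vertex 4.6 1.4 0.4
   vertex 2.5 1.4 2.7
  endloop
 endfacet
 facet normal 0.972 -0.130 0.194
  outer loop
   vertex 3.9 2.3 4.5
   vertex 4.2 0.2 1.6
   vertex 4.6 1.4 0.4
  endloop
 endfacet
 facet normal -0.370 -0.856 0.361
  outer loop
   vertex 3.1 1.9 4.5
   vertex 2.5 1.4 2.7
   vertex 4.2 0.2 1.6
  endloop
 endfacet
 facet normal -0.445 0.890 -0.099
  outer loop
   vertex 3.1 1.9 4.5
   vertex 3.9 2.3 4.5
   vertex 2.5 1.4 2.7
  endloop
 endfacet
 facet normal 0.367 -0.735 0.570
  outer loop
   vertex 3.1 1.9 4.5
   vertex 4.2 0.2 1.6
   vertex 3.9 2.3 4.5
  endloop
 endfacet
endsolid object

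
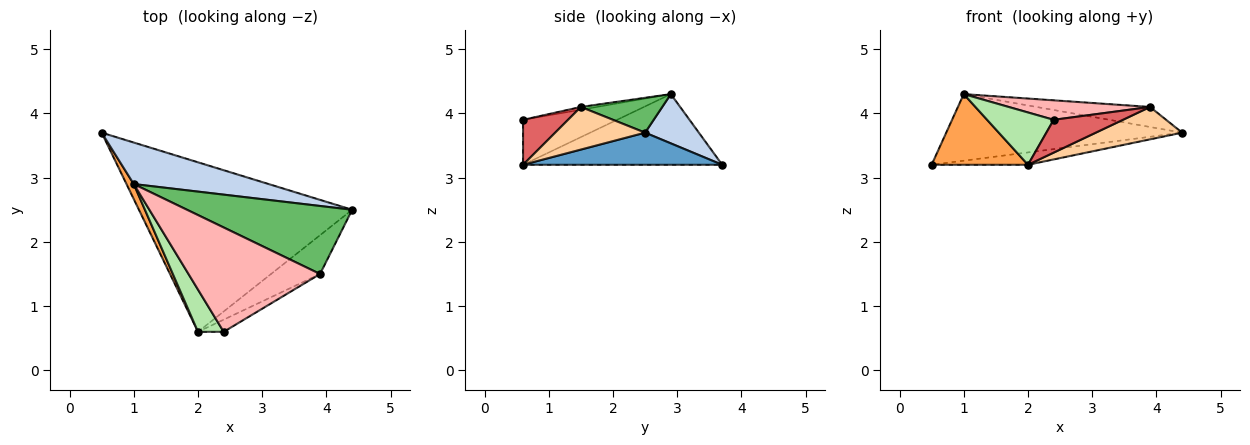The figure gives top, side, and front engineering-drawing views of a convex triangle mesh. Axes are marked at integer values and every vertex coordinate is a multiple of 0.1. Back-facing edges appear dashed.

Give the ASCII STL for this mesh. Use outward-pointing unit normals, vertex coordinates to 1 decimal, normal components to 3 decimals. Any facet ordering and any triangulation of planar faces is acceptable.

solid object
 facet normal 0.149 0.072 -0.986
  outer loop
   vertex 2.0 0.6 3.2
   vertex 0.5 3.7 3.2
   vertex 4.4 2.5 3.7
  endloop
 endfacet
 facet normal 0.190 0.833 0.520
  outer loop
   vertex 1.0 2.9 4.3
   vertex 4.4 2.5 3.7
   vertex 0.5 3.7 3.2
  endloop
 endfacet
 facet normal -0.896 -0.434 0.092
  outer loop
   vertex 1.0 2.9 4.3
   vertex 0.5 3.7 3.2
   vertex 2.0 0.6 3.2
  endloop
 endfacet
 facet normal 0.555 -0.533 -0.639
  outer loop
   vertex 3.9 1.5 4.1
   vertex 2.0 0.6 3.2
   vertex 4.4 2.5 3.7
  endloop
 endfacet
 facet normal 0.198 0.277 0.940
  outer loop
   vertex 3.9 1.5 4.1
   vertex 4.4 2.5 3.7
   vertex 1.0 2.9 4.3
  endloop
 endfacet
 facet normal -0.740 -0.524 0.423
  outer loop
   vertex 2.4 0.6 3.9
   vertex 1.0 2.9 4.3
   vertex 2.0 0.6 3.2
  endloop
 endfacet
 facet normal 0.520 -0.801 -0.297
  outer loop
   vertex 2.4 0.6 3.9
   vertex 2.0 0.6 3.2
   vertex 3.9 1.5 4.1
  endloop
 endfacet
 facet normal -0.021 -0.184 0.983
  outer loop
   vertex 2.4 0.6 3.9
   vertex 3.9 1.5 4.1
   vertex 1.0 2.9 4.3
  endloop
 endfacet
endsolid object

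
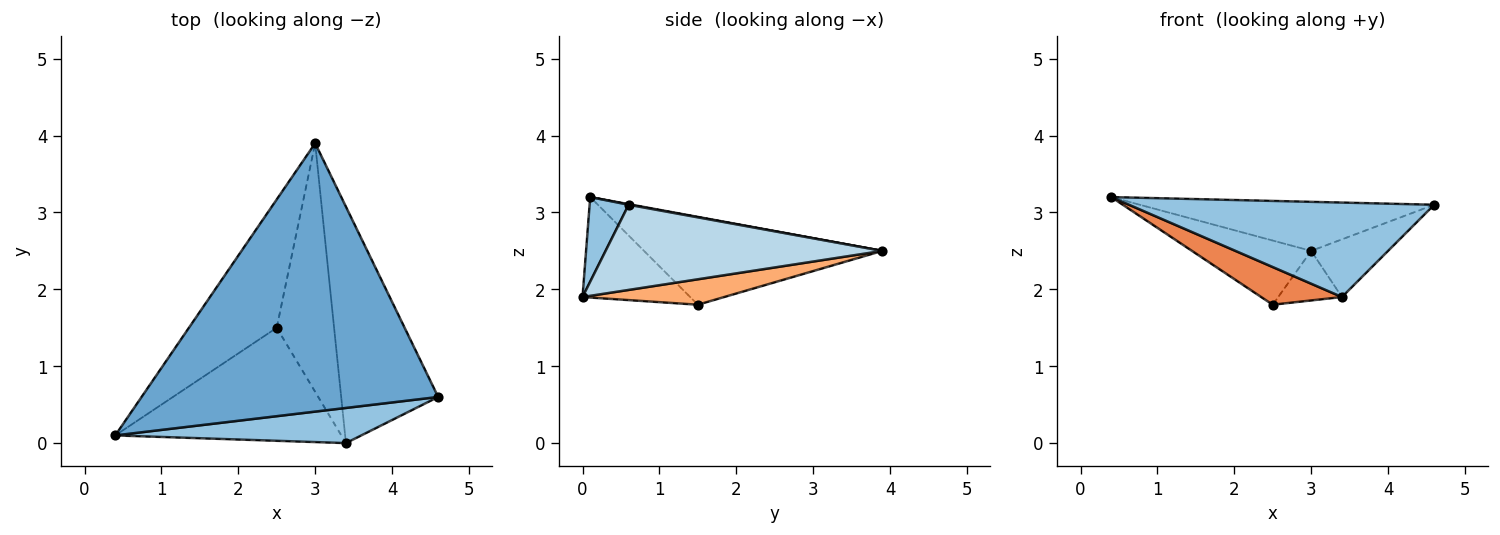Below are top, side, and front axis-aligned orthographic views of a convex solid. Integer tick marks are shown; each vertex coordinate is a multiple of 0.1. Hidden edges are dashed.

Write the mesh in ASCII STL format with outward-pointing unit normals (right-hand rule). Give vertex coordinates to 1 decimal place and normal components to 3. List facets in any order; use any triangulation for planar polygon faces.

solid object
 facet normal 0.002 0.180 0.984
  outer loop
   vertex 3.0 3.9 2.5
   vertex 0.4 0.1 3.2
   vertex 4.6 0.6 3.1
  endloop
 endfacet
 facet normal 0.119 -0.931 0.346
  outer loop
   vertex 3.4 0.0 1.9
   vertex 4.6 0.6 3.1
   vertex 0.4 0.1 3.2
  endloop
 endfacet
 facet normal 0.649 0.180 -0.739
  outer loop
   vertex 3.4 0.0 1.9
   vertex 3.0 3.9 2.5
   vertex 4.6 0.6 3.1
  endloop
 endfacet
 facet normal -0.667 0.333 -0.667
  outer loop
   vertex 2.5 1.5 1.8
   vertex 0.4 0.1 3.2
   vertex 3.0 3.9 2.5
  endloop
 endfacet
 facet normal -0.389 -0.291 -0.874
  outer loop
   vertex 2.5 1.5 1.8
   vertex 3.4 0.0 1.9
   vertex 0.4 0.1 3.2
  endloop
 endfacet
 facet normal 0.399 0.179 -0.899
  outer loop
   vertex 2.5 1.5 1.8
   vertex 3.0 3.9 2.5
   vertex 3.4 0.0 1.9
  endloop
 endfacet
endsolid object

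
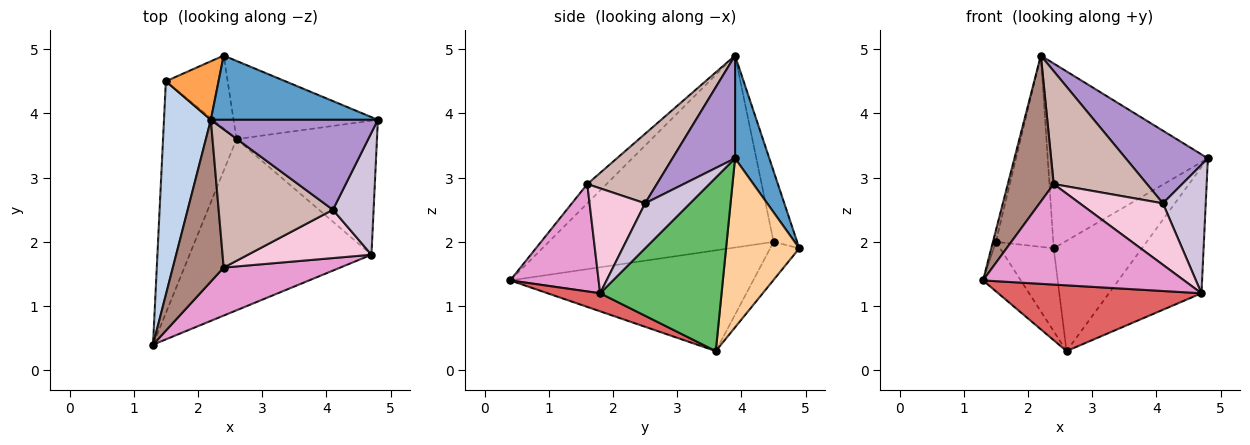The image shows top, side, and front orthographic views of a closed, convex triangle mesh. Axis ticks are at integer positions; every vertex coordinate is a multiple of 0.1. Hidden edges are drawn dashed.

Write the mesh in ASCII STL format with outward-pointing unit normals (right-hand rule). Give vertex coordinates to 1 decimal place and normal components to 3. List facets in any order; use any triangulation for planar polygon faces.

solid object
 facet normal 0.198 0.926 0.322
  outer loop
   vertex 2.2 3.9 4.9
   vertex 4.8 3.9 3.3
   vertex 2.4 4.9 1.9
  endloop
 endfacet
 facet normal -0.971 0.013 0.237
  outer loop
   vertex 1.5 4.5 2.0
   vertex 1.3 0.4 1.4
   vertex 2.2 3.9 4.9
  endloop
 endfacet
 facet normal -0.365 0.890 0.272
  outer loop
   vertex 1.5 4.5 2.0
   vertex 2.2 3.9 4.9
   vertex 2.4 4.9 1.9
  endloop
 endfacet
 facet normal 0.561 0.676 -0.479
  outer loop
   vertex 2.6 3.6 0.3
   vertex 2.4 4.9 1.9
   vertex 4.8 3.9 3.3
  endloop
 endfacet
 facet normal 0.669 0.510 -0.541
  outer loop
   vertex 2.6 3.6 0.3
   vertex 4.8 3.9 3.3
   vertex 4.7 1.8 1.2
  endloop
 endfacet
 facet normal -0.377 0.695 -0.612
  outer loop
   vertex 2.6 3.6 0.3
   vertex 1.5 4.5 2.0
   vertex 2.4 4.9 1.9
  endloop
 endfacet
 facet normal 0.092 -0.357 -0.930
  outer loop
   vertex 2.6 3.6 0.3
   vertex 4.7 1.8 1.2
   vertex 1.3 0.4 1.4
  endloop
 endfacet
 facet normal -0.802 0.125 -0.585
  outer loop
   vertex 2.6 3.6 0.3
   vertex 1.3 0.4 1.4
   vertex 1.5 4.5 2.0
  endloop
 endfacet
 facet normal 0.432 -0.567 0.702
  outer loop
   vertex 4.1 2.5 2.6
   vertex 4.8 3.9 3.3
   vertex 2.2 3.9 4.9
  endloop
 endfacet
 facet normal 0.606 -0.577 0.548
  outer loop
   vertex 4.1 2.5 2.6
   vertex 4.7 1.8 1.2
   vertex 4.8 3.9 3.3
  endloop
 endfacet
 facet normal -0.271 -0.645 0.715
  outer loop
   vertex 2.4 1.6 2.9
   vertex 2.2 3.9 4.9
   vertex 1.3 0.4 1.4
  endloop
 endfacet
 facet normal 0.427 -0.572 0.701
  outer loop
   vertex 2.4 1.6 2.9
   vertex 4.1 2.5 2.6
   vertex 2.2 3.9 4.9
  endloop
 endfacet
 facet normal 0.369 -0.839 0.400
  outer loop
   vertex 2.4 1.6 2.9
   vertex 1.3 0.4 1.4
   vertex 4.7 1.8 1.2
  endloop
 endfacet
 facet normal 0.465 -0.696 0.547
  outer loop
   vertex 2.4 1.6 2.9
   vertex 4.7 1.8 1.2
   vertex 4.1 2.5 2.6
  endloop
 endfacet
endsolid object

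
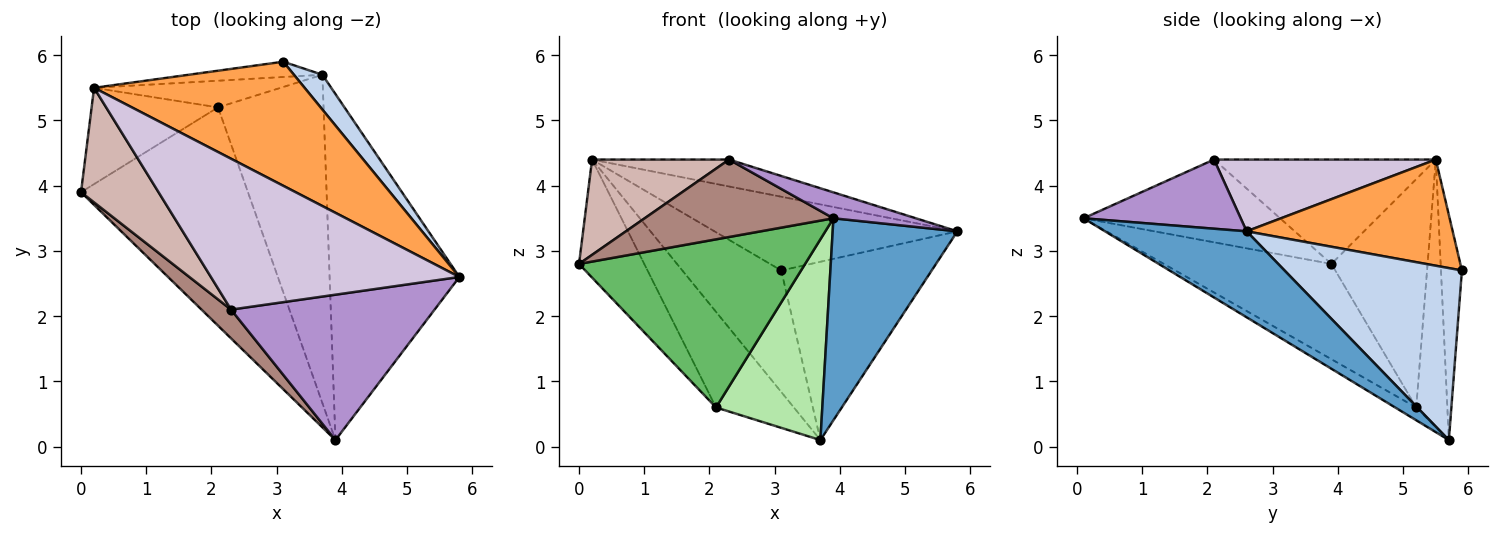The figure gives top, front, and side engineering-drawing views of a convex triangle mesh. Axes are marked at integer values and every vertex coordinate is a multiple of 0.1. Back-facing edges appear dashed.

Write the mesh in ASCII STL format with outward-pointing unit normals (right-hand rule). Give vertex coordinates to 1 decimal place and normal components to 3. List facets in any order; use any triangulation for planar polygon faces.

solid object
 facet normal 0.497 -0.437 -0.750
  outer loop
   vertex 3.7 5.7 0.1
   vertex 5.8 2.6 3.3
   vertex 3.9 0.1 3.5
  endloop
 endfacet
 facet normal 0.757 0.642 0.125
  outer loop
   vertex 3.1 5.9 2.7
   vertex 5.8 2.6 3.3
   vertex 3.7 5.7 0.1
  endloop
 endfacet
 facet normal 0.398 0.469 0.789
  outer loop
   vertex 0.2 5.5 4.4
   vertex 5.8 2.6 3.3
   vertex 3.1 5.9 2.7
  endloop
 endfacet
 facet normal -0.206 0.971 -0.122
  outer loop
   vertex 0.2 5.5 4.4
   vertex 3.1 5.9 2.7
   vertex 3.7 5.7 0.1
  endloop
 endfacet
 facet normal -0.412 -0.556 -0.722
  outer loop
   vertex 2.1 5.2 0.6
   vertex 3.9 0.1 3.5
   vertex 0.0 3.9 2.8
  endloop
 endfacet
 facet normal -0.103 -0.519 -0.849
  outer loop
   vertex 2.1 5.2 0.6
   vertex 3.7 5.7 0.1
   vertex 3.9 0.1 3.5
  endloop
 endfacet
 facet normal -0.752 0.510 -0.416
  outer loop
   vertex 2.1 5.2 0.6
   vertex 0.0 3.9 2.8
   vertex 0.2 5.5 4.4
  endloop
 endfacet
 facet normal -0.359 0.899 -0.251
  outer loop
   vertex 2.1 5.2 0.6
   vertex 0.2 5.5 4.4
   vertex 3.7 5.7 0.1
  endloop
 endfacet
 facet normal 0.317 -0.166 0.934
  outer loop
   vertex 2.3 2.1 4.4
   vertex 3.9 0.1 3.5
   vertex 5.8 2.6 3.3
  endloop
 endfacet
 facet normal 0.273 0.169 0.947
  outer loop
   vertex 2.3 2.1 4.4
   vertex 5.8 2.6 3.3
   vertex 0.2 5.5 4.4
  endloop
 endfacet
 facet normal -0.698 -0.671 0.249
  outer loop
   vertex 2.3 2.1 4.4
   vertex 0.0 3.9 2.8
   vertex 3.9 0.1 3.5
  endloop
 endfacet
 facet normal -0.719 -0.444 0.534
  outer loop
   vertex 2.3 2.1 4.4
   vertex 0.2 5.5 4.4
   vertex 0.0 3.9 2.8
  endloop
 endfacet
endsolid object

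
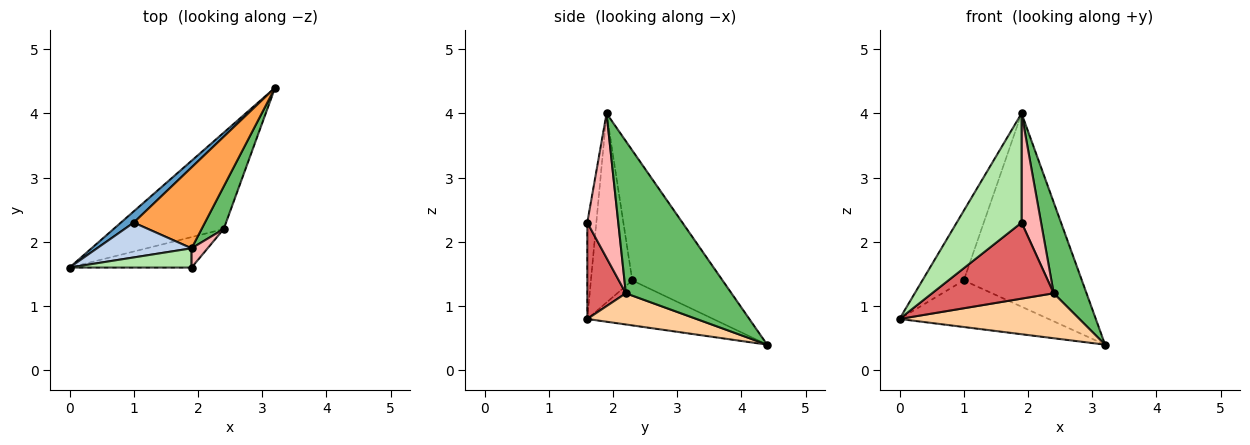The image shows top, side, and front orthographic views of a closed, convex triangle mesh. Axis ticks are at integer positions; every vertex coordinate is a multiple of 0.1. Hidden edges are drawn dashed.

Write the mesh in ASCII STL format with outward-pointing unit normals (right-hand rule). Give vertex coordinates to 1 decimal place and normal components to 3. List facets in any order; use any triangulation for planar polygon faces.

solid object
 facet normal -0.635 0.751 0.181
  outer loop
   vertex 1.0 2.3 1.4
   vertex 3.2 4.4 0.4
   vertex 0.0 1.6 0.8
  endloop
 endfacet
 facet normal -0.667 0.667 0.333
  outer loop
   vertex 1.0 2.3 1.4
   vertex 0.0 1.6 0.8
   vertex 1.9 1.9 4.0
  endloop
 endfacet
 facet normal -0.576 0.754 0.315
  outer loop
   vertex 1.0 2.3 1.4
   vertex 1.9 1.9 4.0
   vertex 3.2 4.4 0.4
  endloop
 endfacet
 facet normal 0.249 -0.410 -0.878
  outer loop
   vertex 2.4 2.2 1.2
   vertex 0.0 1.6 0.8
   vertex 3.2 4.4 0.4
  endloop
 endfacet
 facet normal 0.946 -0.294 0.137
  outer loop
   vertex 2.4 2.2 1.2
   vertex 3.2 4.4 0.4
   vertex 1.9 1.9 4.0
  endloop
 endfacet
 facet normal -0.136 -0.976 0.172
  outer loop
   vertex 1.9 1.6 2.3
   vertex 1.9 1.9 4.0
   vertex 0.0 1.6 0.8
  endloop
 endfacet
 facet normal 0.282 -0.890 -0.357
  outer loop
   vertex 1.9 1.6 2.3
   vertex 0.0 1.6 0.8
   vertex 2.4 2.2 1.2
  endloop
 endfacet
 facet normal 0.843 -0.530 0.094
  outer loop
   vertex 1.9 1.6 2.3
   vertex 2.4 2.2 1.2
   vertex 1.9 1.9 4.0
  endloop
 endfacet
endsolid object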